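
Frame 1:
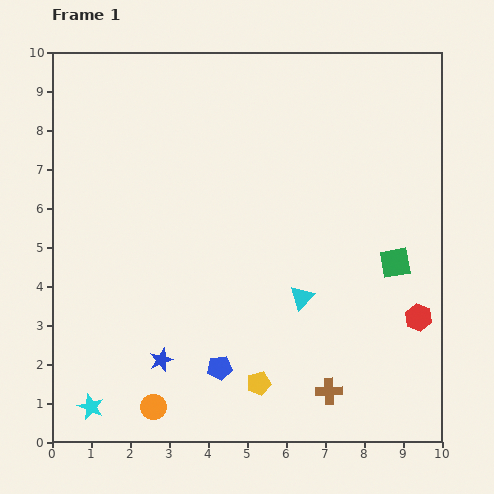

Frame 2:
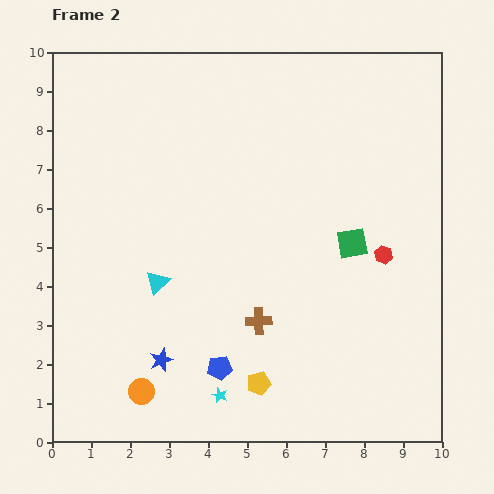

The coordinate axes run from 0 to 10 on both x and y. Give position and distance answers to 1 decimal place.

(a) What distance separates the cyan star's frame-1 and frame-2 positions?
3.3

The cyan star moved from (1.0, 0.9) to (4.3, 1.2), a distance of √(3.3² + 0.3²) ≈ 3.3.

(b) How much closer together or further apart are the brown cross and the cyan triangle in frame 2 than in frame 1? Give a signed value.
+0.3

Distance in frame 1: 2.5. Distance in frame 2: 2.8.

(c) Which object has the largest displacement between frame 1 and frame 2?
the cyan triangle

(moved 3.7; next 3.3)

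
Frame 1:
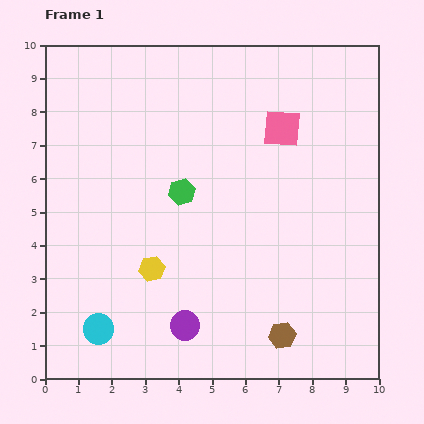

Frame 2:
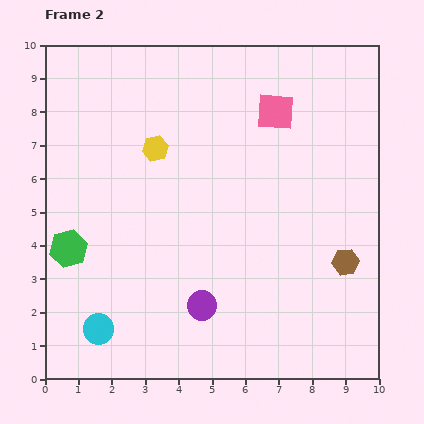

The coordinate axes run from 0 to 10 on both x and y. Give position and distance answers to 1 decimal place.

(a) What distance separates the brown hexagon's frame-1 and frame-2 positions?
2.9

The brown hexagon moved from (7.1, 1.3) to (9.0, 3.5), a distance of √(1.9² + 2.2²) ≈ 2.9.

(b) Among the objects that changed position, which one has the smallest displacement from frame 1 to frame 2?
the pink square

(moved 0.5)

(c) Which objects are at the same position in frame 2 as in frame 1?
the cyan circle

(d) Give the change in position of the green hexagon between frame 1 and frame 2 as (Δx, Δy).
(-3.4, -1.7)

The green hexagon was at (4.1, 5.6) in frame 1 and (0.7, 3.9) in frame 2.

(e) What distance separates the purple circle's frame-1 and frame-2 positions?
0.8

The purple circle moved from (4.2, 1.6) to (4.7, 2.2), a distance of √(0.5² + 0.6²) ≈ 0.8.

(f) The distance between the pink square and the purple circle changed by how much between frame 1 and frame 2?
-0.4

Distance in frame 1: 6.6. Distance in frame 2: 6.2.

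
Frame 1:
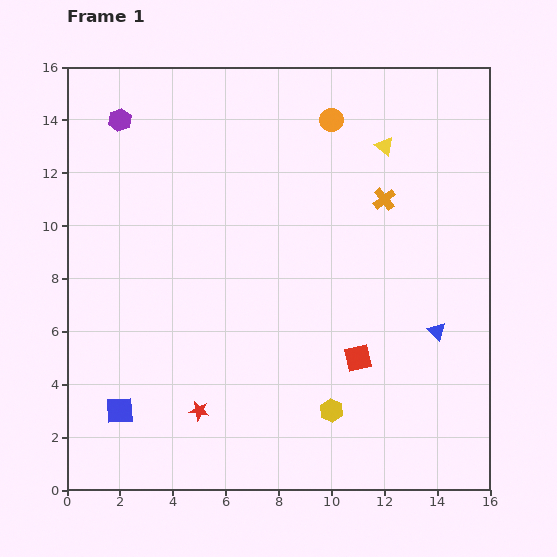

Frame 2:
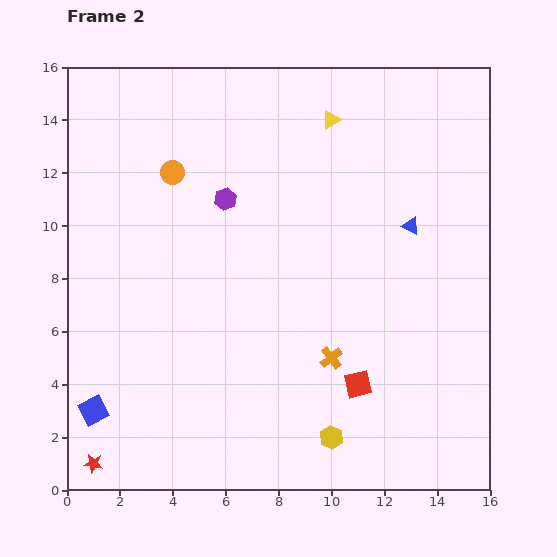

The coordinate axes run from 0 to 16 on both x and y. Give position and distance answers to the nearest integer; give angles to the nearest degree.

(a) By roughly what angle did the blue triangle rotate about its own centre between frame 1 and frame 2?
20° counter-clockwise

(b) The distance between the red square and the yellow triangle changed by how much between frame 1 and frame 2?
+2

Distance in frame 1: 8. Distance in frame 2: 10.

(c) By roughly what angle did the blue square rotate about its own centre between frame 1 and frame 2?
25° counter-clockwise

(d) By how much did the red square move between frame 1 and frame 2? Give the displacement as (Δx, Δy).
(0, -1)

The red square was at (11, 5) in frame 1 and (11, 4) in frame 2.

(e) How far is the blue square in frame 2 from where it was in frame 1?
1

The blue square moved from (2, 3) to (1, 3), a distance of √(1² + 0²) ≈ 1.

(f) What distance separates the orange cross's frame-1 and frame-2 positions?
6

The orange cross moved from (12, 11) to (10, 5), a distance of √(2² + 6²) ≈ 6.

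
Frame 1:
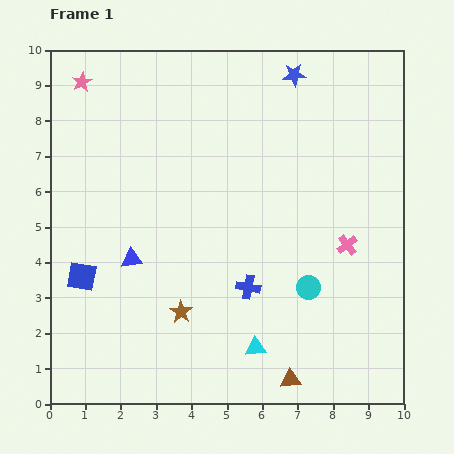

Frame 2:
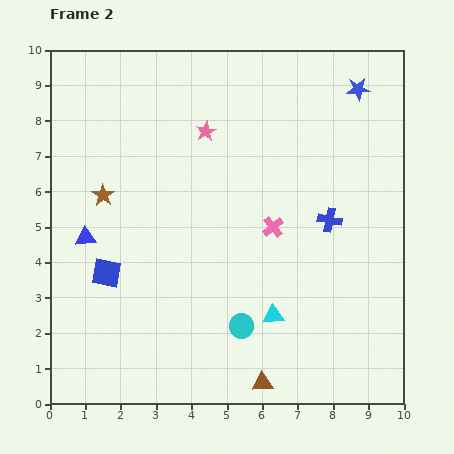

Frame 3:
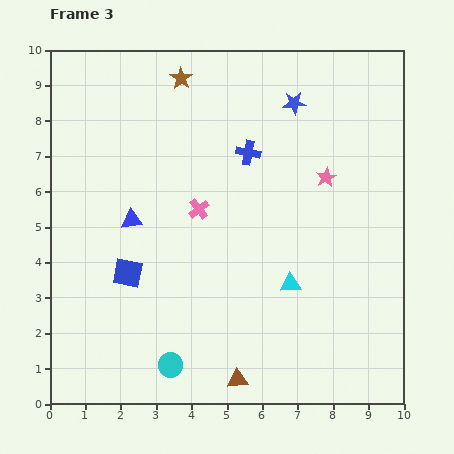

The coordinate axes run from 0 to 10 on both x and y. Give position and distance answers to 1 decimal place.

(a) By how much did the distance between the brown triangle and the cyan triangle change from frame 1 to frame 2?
+0.6

Distance in frame 1: 1.3. Distance in frame 2: 1.9.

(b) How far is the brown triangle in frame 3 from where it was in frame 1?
1.5

The brown triangle moved from (6.8, 0.7) to (5.3, 0.7), a distance of √(1.5² + 0.0²) ≈ 1.5.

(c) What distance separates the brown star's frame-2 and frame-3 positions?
4.0

The brown star moved from (1.5, 5.9) to (3.7, 9.2), a distance of √(2.2² + 3.3²) ≈ 4.0.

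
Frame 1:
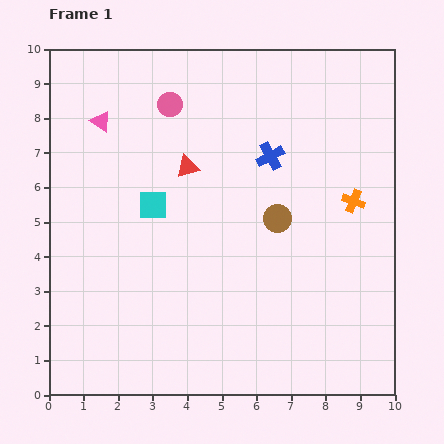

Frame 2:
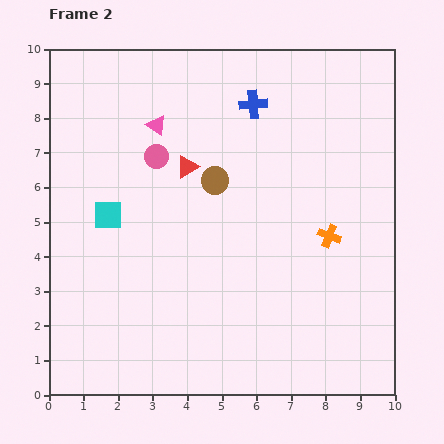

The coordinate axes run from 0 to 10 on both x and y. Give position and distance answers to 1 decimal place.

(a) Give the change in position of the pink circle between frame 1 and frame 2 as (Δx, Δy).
(-0.4, -1.5)

The pink circle was at (3.5, 8.4) in frame 1 and (3.1, 6.9) in frame 2.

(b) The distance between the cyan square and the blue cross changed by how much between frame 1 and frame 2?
+1.6

Distance in frame 1: 3.7. Distance in frame 2: 5.3.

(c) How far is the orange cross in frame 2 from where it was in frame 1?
1.2

The orange cross moved from (8.8, 5.6) to (8.1, 4.6), a distance of √(0.7² + 1.0²) ≈ 1.2.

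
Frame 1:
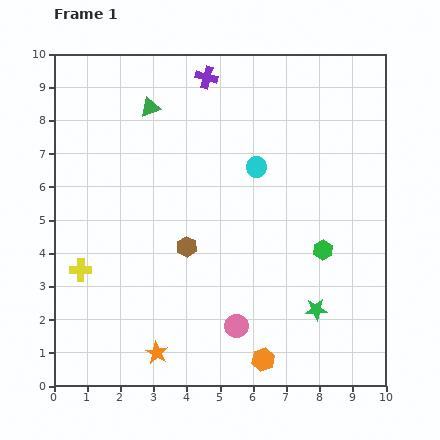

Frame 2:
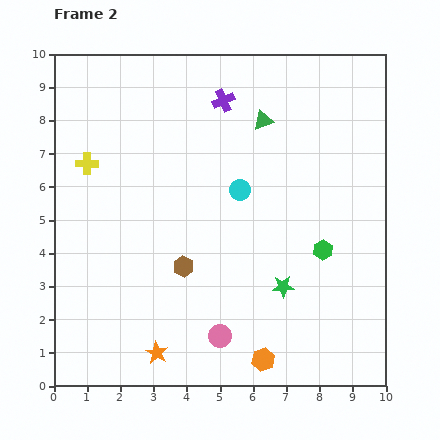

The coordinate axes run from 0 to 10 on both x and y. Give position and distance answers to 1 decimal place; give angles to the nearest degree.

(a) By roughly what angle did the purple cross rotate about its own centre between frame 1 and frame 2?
39° counter-clockwise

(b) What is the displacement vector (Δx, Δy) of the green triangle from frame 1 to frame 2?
(3.4, -0.4)

The green triangle was at (2.9, 8.4) in frame 1 and (6.3, 8.0) in frame 2.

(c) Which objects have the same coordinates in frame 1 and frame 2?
the orange hexagon, the green hexagon, the orange star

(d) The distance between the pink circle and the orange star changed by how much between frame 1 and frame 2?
-0.5

Distance in frame 1: 2.5. Distance in frame 2: 2.0.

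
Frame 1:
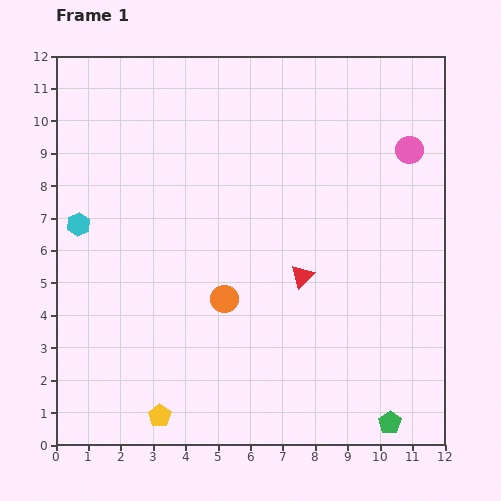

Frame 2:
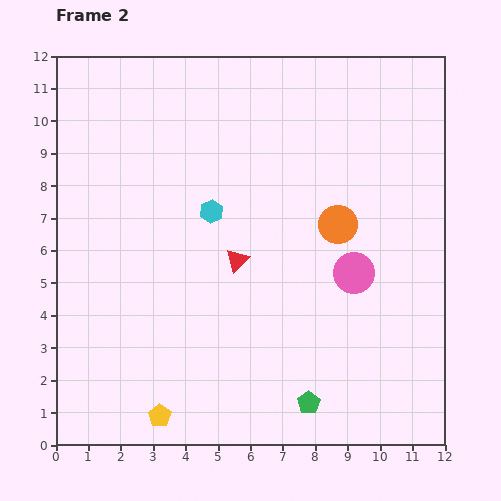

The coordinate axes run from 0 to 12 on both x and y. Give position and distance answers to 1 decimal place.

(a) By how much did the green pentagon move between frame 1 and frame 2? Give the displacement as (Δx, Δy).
(-2.5, 0.6)

The green pentagon was at (10.3, 0.7) in frame 1 and (7.8, 1.3) in frame 2.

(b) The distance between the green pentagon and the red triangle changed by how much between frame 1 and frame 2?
-0.3

Distance in frame 1: 5.2. Distance in frame 2: 4.9.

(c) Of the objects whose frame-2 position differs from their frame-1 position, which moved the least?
the red triangle

(moved 2.1)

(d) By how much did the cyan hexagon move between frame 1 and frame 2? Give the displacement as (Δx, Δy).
(4.1, 0.4)

The cyan hexagon was at (0.7, 6.8) in frame 1 and (4.8, 7.2) in frame 2.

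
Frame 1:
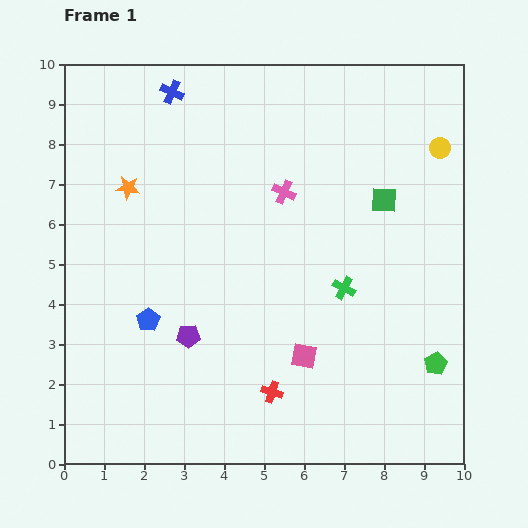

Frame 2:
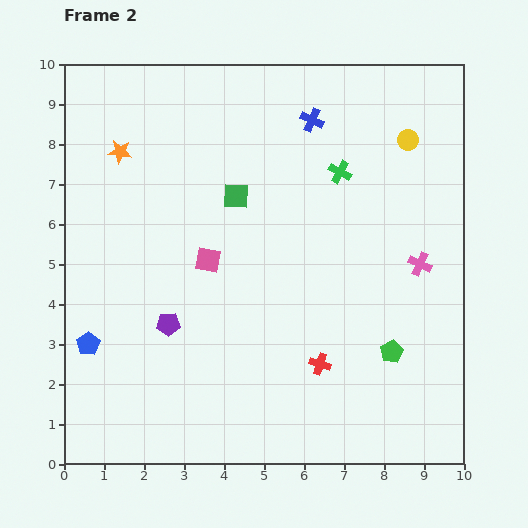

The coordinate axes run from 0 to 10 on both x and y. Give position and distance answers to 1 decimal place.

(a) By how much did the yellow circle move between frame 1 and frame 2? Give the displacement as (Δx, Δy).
(-0.8, 0.2)

The yellow circle was at (9.4, 7.9) in frame 1 and (8.6, 8.1) in frame 2.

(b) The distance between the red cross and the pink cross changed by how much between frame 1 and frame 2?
-1.5

Distance in frame 1: 5.0. Distance in frame 2: 3.5.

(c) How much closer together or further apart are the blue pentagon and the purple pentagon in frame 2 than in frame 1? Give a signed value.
+1.0

Distance in frame 1: 1.1. Distance in frame 2: 2.1.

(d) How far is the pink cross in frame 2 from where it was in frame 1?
3.8

The pink cross moved from (5.5, 6.8) to (8.9, 5.0), a distance of √(3.4² + 1.8²) ≈ 3.8.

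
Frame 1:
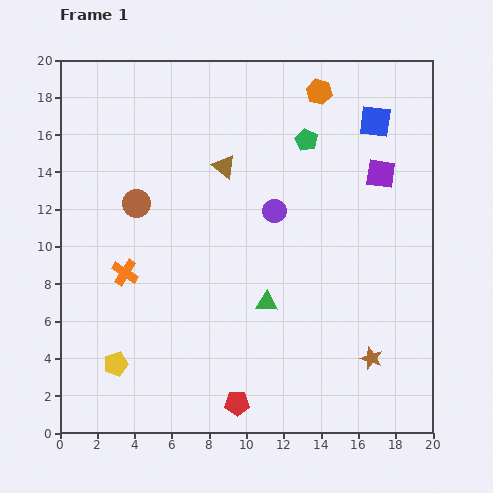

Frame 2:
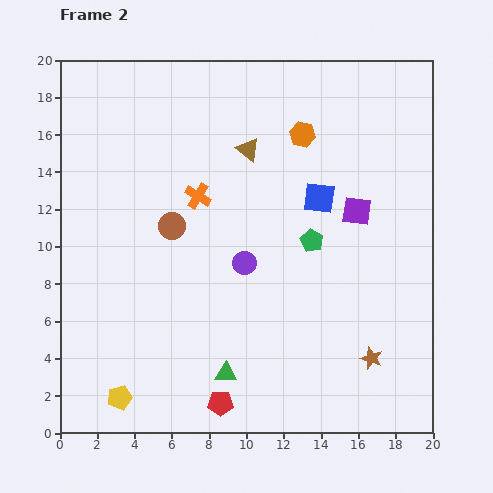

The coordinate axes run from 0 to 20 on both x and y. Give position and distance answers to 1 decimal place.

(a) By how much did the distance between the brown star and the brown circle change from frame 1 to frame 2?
-2.3

Distance in frame 1: 15.1. Distance in frame 2: 12.8.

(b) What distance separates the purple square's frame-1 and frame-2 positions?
2.4

The purple square moved from (17.2, 13.9) to (15.9, 11.9), a distance of √(1.3² + 2.0²) ≈ 2.4.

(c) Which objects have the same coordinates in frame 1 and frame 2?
the brown star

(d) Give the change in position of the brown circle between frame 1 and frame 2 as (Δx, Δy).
(1.9, -1.2)

The brown circle was at (4.1, 12.3) in frame 1 and (6.0, 11.1) in frame 2.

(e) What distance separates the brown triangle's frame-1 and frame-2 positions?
1.6

The brown triangle moved from (8.8, 14.3) to (10.1, 15.2), a distance of √(1.3² + 0.9²) ≈ 1.6.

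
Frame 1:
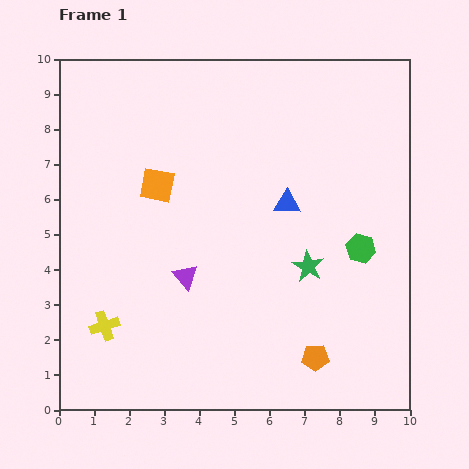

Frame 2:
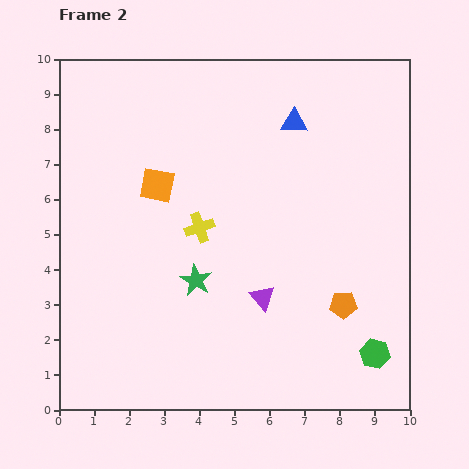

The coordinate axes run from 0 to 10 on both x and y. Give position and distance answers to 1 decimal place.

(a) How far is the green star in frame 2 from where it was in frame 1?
3.2

The green star moved from (7.1, 4.1) to (3.9, 3.7), a distance of √(3.2² + 0.4²) ≈ 3.2.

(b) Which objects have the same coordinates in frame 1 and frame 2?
the orange square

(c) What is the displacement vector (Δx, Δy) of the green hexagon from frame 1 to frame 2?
(0.4, -3.0)

The green hexagon was at (8.6, 4.6) in frame 1 and (9.0, 1.6) in frame 2.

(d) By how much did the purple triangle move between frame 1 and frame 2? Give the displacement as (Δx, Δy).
(2.2, -0.6)

The purple triangle was at (3.6, 3.8) in frame 1 and (5.8, 3.2) in frame 2.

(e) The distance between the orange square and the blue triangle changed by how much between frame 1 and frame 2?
+0.6

Distance in frame 1: 3.7. Distance in frame 2: 4.3.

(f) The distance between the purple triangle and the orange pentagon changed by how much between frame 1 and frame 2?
-2.1

Distance in frame 1: 4.4. Distance in frame 2: 2.3.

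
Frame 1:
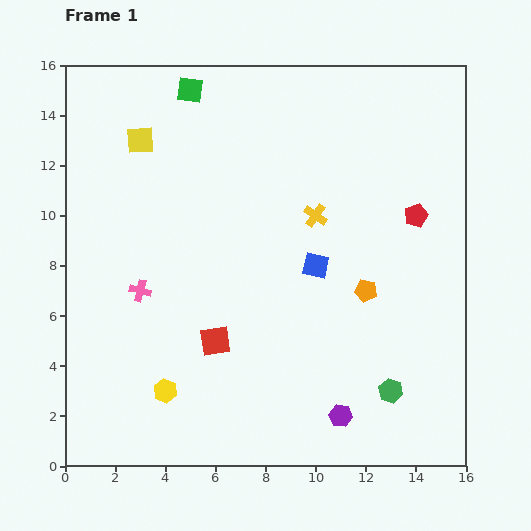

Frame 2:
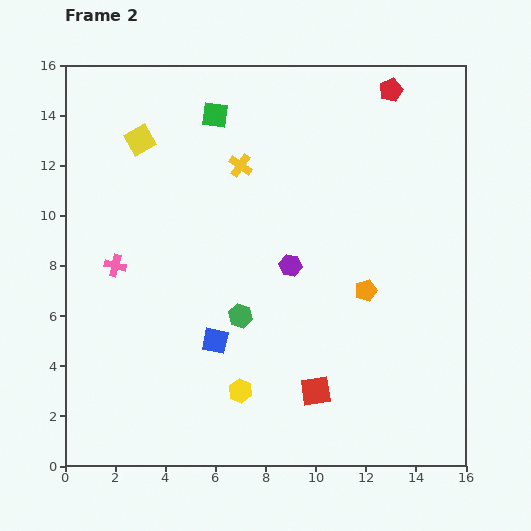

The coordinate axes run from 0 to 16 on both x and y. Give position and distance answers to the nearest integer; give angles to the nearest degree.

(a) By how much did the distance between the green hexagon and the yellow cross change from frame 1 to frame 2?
-2

Distance in frame 1: 8. Distance in frame 2: 6.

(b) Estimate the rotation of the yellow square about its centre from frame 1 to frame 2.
26° counter-clockwise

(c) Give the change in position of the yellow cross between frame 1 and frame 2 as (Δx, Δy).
(-3, 2)

The yellow cross was at (10, 10) in frame 1 and (7, 12) in frame 2.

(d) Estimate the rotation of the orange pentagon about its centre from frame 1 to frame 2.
29° counter-clockwise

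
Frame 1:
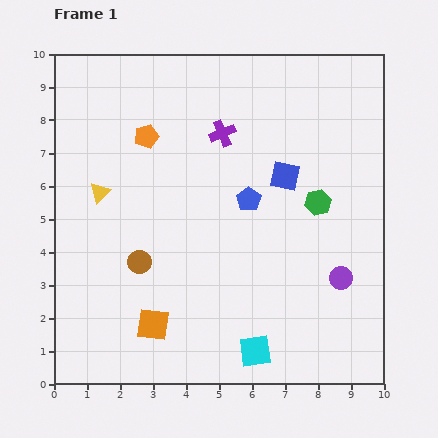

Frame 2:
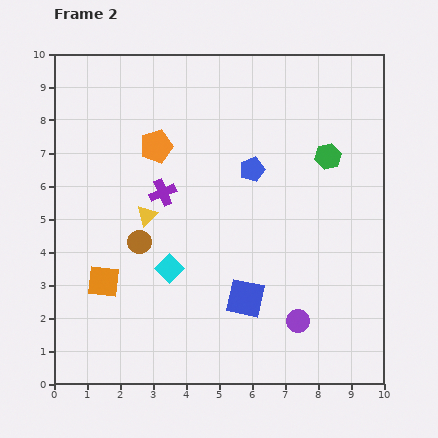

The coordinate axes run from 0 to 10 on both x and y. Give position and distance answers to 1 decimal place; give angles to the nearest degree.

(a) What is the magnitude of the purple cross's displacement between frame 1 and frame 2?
2.5

The purple cross moved from (5.1, 7.6) to (3.3, 5.8), a distance of √(1.8² + 1.8²) ≈ 2.5.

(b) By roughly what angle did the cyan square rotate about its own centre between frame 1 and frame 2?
39° counter-clockwise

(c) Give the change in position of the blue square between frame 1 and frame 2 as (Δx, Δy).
(-1.2, -3.7)

The blue square was at (7.0, 6.3) in frame 1 and (5.8, 2.6) in frame 2.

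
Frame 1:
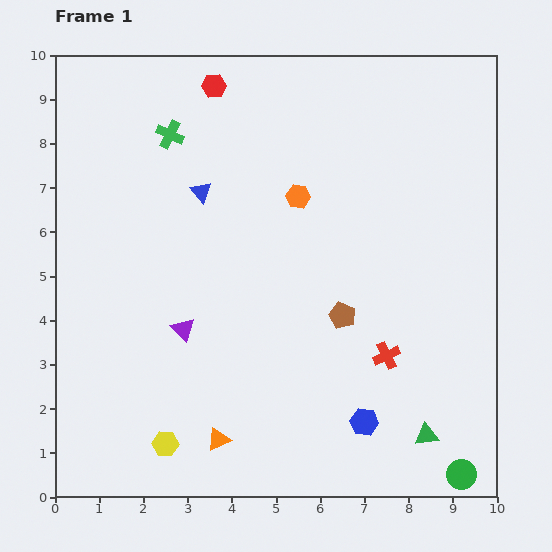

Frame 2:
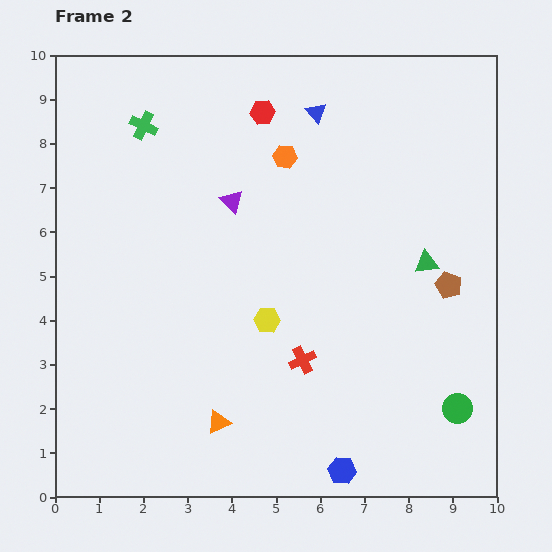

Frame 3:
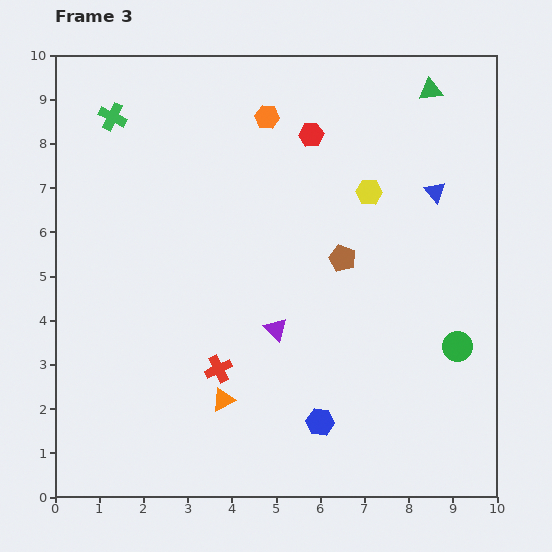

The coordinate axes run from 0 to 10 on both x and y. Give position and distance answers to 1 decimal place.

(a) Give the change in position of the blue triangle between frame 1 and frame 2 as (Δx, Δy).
(2.6, 1.8)

The blue triangle was at (3.3, 6.9) in frame 1 and (5.9, 8.7) in frame 2.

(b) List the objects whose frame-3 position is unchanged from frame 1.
none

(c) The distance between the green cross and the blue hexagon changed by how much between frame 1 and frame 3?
+0.5

Distance in frame 1: 7.8. Distance in frame 3: 8.3.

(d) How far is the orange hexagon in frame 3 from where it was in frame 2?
1.0

The orange hexagon moved from (5.2, 7.7) to (4.8, 8.6), a distance of √(0.4² + 0.9²) ≈ 1.0.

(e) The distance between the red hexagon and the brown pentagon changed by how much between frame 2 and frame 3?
-2.8

Distance in frame 2: 5.7. Distance in frame 3: 2.9.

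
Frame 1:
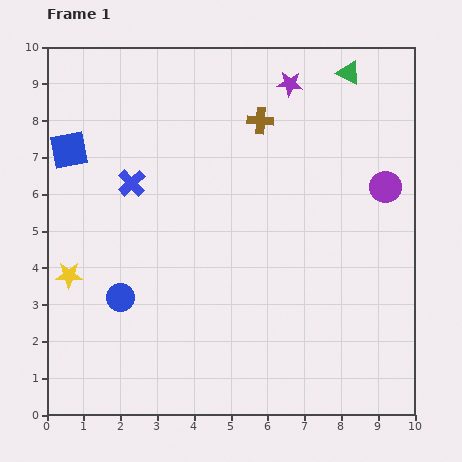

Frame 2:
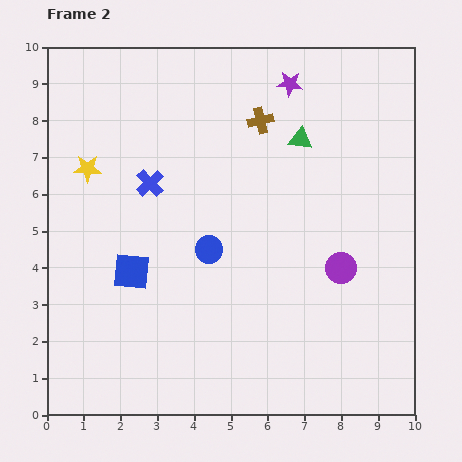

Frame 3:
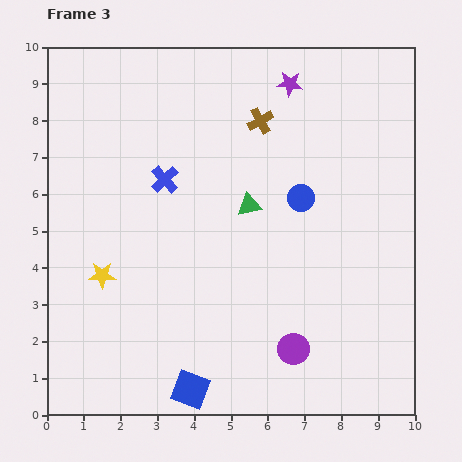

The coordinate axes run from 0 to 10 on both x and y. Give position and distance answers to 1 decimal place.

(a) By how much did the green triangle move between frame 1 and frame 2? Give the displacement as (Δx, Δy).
(-1.3, -1.8)

The green triangle was at (8.2, 9.3) in frame 1 and (6.9, 7.5) in frame 2.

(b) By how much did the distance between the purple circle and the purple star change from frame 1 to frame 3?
+3.4

Distance in frame 1: 3.8. Distance in frame 3: 7.2.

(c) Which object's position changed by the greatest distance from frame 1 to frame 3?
the blue square

(moved 7.3; next 5.6)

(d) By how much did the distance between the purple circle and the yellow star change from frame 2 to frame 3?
-1.8

Distance in frame 2: 7.4. Distance in frame 3: 5.6.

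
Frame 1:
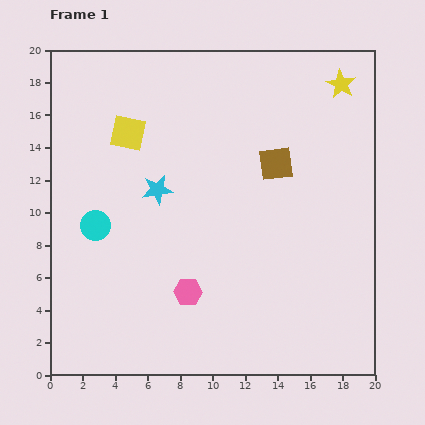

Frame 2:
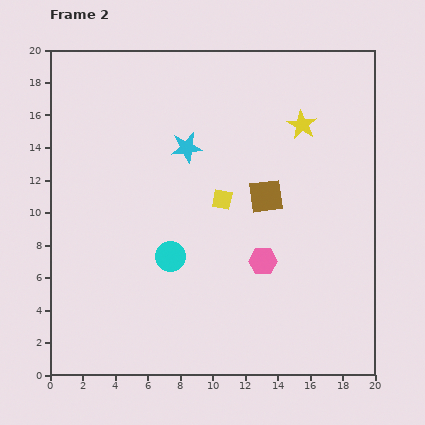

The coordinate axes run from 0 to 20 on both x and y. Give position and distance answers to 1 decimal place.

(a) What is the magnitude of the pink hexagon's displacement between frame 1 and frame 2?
5.0

The pink hexagon moved from (8.5, 5.1) to (13.1, 7.0), a distance of √(4.6² + 1.9²) ≈ 5.0.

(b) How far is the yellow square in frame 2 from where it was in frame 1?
7.1

The yellow square moved from (4.8, 14.9) to (10.6, 10.8), a distance of √(5.8² + 4.1²) ≈ 7.1.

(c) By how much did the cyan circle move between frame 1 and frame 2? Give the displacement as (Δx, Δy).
(4.6, -1.9)

The cyan circle was at (2.8, 9.2) in frame 1 and (7.4, 7.3) in frame 2.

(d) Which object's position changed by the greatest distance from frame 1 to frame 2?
the yellow square

(moved 7.1; next 5.0)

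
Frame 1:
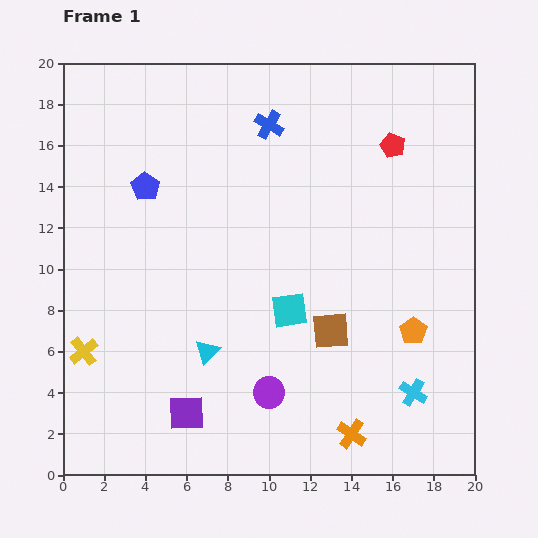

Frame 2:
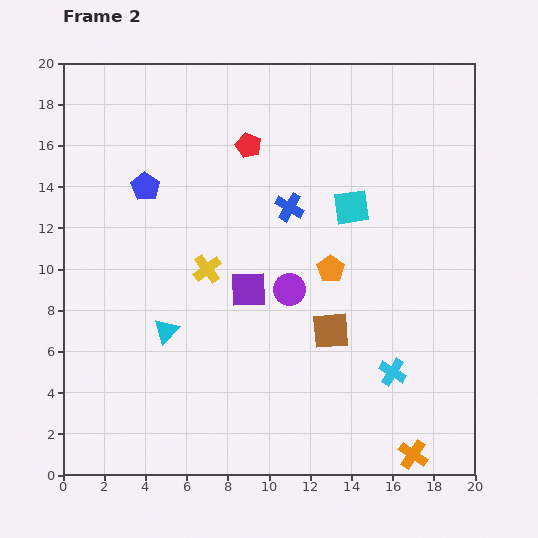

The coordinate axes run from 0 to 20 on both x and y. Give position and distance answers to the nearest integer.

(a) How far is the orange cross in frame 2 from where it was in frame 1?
3

The orange cross moved from (14, 2) to (17, 1), a distance of √(3² + 1²) ≈ 3.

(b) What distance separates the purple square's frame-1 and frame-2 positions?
7

The purple square moved from (6, 3) to (9, 9), a distance of √(3² + 6²) ≈ 7.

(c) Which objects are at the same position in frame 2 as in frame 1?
the blue pentagon, the brown square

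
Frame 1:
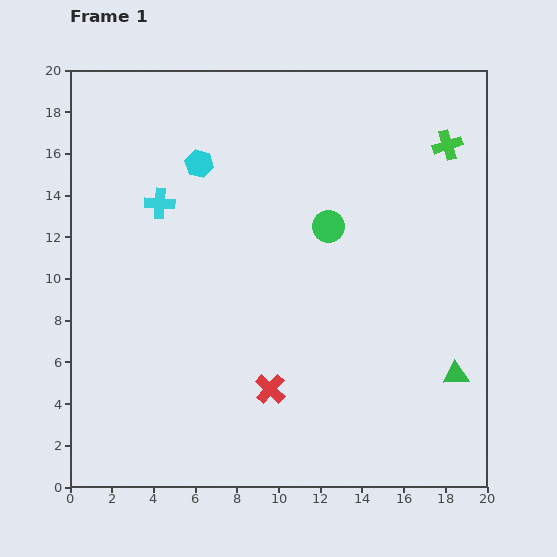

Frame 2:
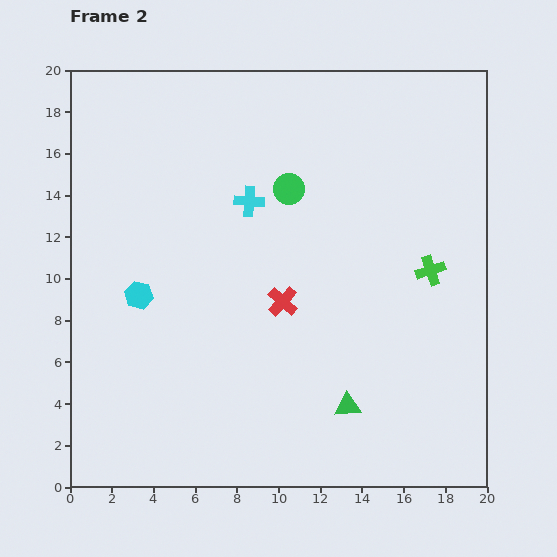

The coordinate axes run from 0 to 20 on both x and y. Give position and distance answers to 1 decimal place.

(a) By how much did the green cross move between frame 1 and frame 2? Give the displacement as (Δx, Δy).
(-0.8, -6.0)

The green cross was at (18.1, 16.4) in frame 1 and (17.3, 10.4) in frame 2.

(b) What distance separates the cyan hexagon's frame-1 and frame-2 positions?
6.9

The cyan hexagon moved from (6.2, 15.5) to (3.3, 9.2), a distance of √(2.9² + 6.3²) ≈ 6.9.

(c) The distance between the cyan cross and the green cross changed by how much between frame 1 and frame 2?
-4.8

Distance in frame 1: 14.1. Distance in frame 2: 9.3.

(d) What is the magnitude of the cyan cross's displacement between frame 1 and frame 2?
4.3

The cyan cross moved from (4.3, 13.6) to (8.6, 13.7), a distance of √(4.3² + 0.1²) ≈ 4.3.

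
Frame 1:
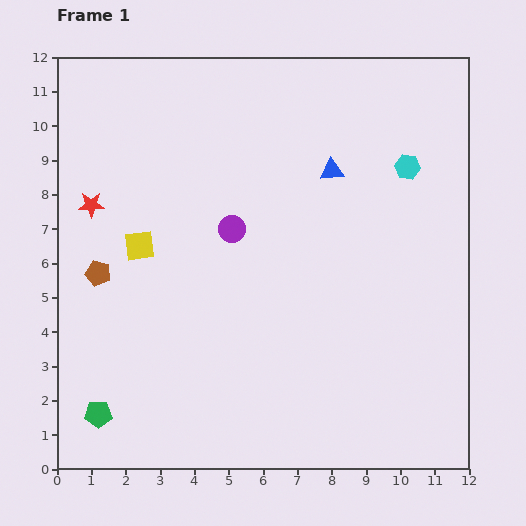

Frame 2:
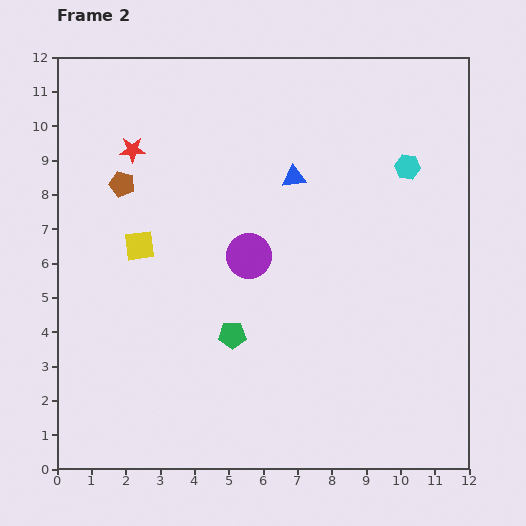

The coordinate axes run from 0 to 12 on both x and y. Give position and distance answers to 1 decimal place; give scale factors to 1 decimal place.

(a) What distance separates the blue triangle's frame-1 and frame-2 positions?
1.1

The blue triangle moved from (8.0, 8.7) to (6.9, 8.5), a distance of √(1.1² + 0.2²) ≈ 1.1.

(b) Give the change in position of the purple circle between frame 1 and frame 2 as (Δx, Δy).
(0.5, -0.8)

The purple circle was at (5.1, 7.0) in frame 1 and (5.6, 6.2) in frame 2.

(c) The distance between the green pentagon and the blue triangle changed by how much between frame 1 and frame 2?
-4.9

Distance in frame 1: 9.8. Distance in frame 2: 4.9.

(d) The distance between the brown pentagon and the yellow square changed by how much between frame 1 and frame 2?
+0.5

Distance in frame 1: 1.4. Distance in frame 2: 1.9.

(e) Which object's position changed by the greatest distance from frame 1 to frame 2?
the green pentagon

(moved 4.5; next 2.7)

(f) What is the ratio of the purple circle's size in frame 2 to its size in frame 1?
1.7×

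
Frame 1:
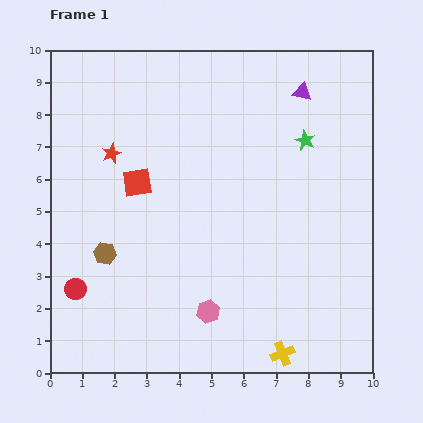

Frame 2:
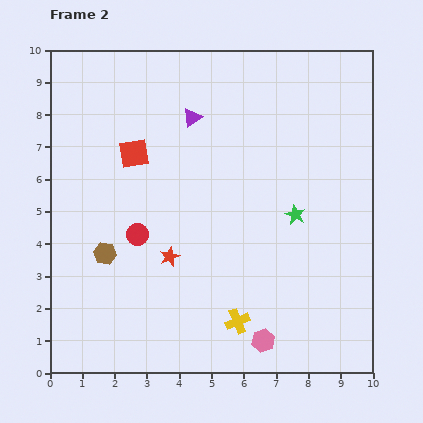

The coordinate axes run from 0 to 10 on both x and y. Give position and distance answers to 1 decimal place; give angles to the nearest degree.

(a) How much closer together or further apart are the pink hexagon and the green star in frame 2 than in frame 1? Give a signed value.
-2.1

Distance in frame 1: 6.1. Distance in frame 2: 4.0.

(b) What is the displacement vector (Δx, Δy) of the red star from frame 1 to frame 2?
(1.8, -3.2)

The red star was at (1.9, 6.8) in frame 1 and (3.7, 3.6) in frame 2.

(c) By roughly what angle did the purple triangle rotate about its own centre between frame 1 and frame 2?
49° counter-clockwise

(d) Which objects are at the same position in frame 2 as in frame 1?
the brown hexagon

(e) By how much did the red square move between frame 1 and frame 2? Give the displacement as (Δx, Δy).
(-0.1, 0.9)

The red square was at (2.7, 5.9) in frame 1 and (2.6, 6.8) in frame 2.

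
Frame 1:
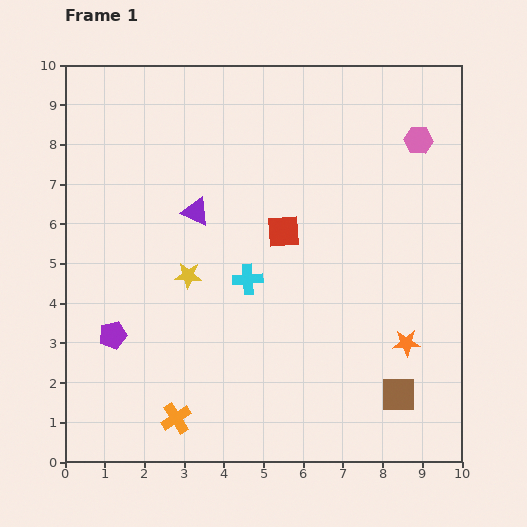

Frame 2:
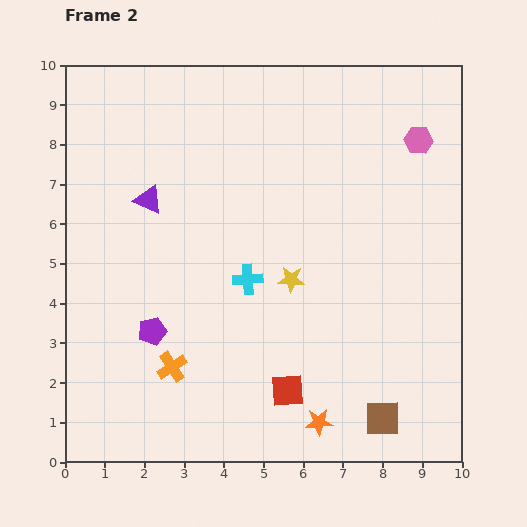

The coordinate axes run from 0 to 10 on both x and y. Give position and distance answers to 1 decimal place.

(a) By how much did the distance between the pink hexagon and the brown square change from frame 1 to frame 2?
+0.7

Distance in frame 1: 6.4. Distance in frame 2: 7.1.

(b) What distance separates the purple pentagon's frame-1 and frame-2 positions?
1.0

The purple pentagon moved from (1.2, 3.2) to (2.2, 3.3), a distance of √(1.0² + 0.1²) ≈ 1.0.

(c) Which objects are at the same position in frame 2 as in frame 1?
the cyan cross, the pink hexagon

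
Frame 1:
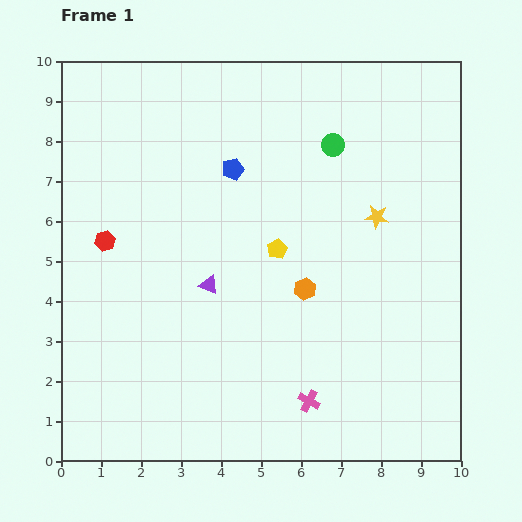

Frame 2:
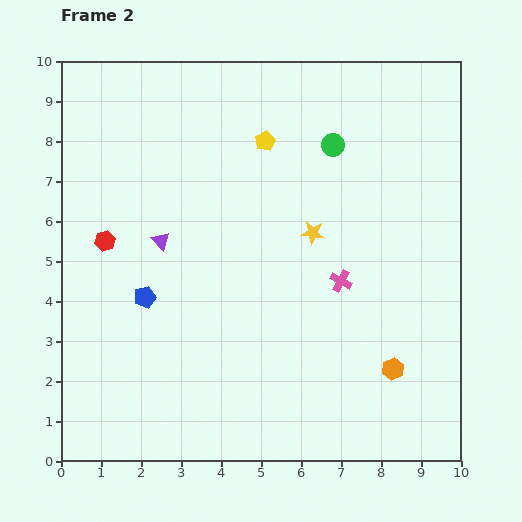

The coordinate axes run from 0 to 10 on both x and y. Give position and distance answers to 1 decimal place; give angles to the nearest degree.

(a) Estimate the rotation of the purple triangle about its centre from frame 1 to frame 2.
24° clockwise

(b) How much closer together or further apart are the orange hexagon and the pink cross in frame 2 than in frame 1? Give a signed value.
-0.2

Distance in frame 1: 2.8. Distance in frame 2: 2.6.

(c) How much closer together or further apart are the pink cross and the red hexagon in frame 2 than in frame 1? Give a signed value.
-0.5

Distance in frame 1: 6.5. Distance in frame 2: 6.0.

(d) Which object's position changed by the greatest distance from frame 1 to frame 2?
the blue pentagon

(moved 3.9; next 3.1)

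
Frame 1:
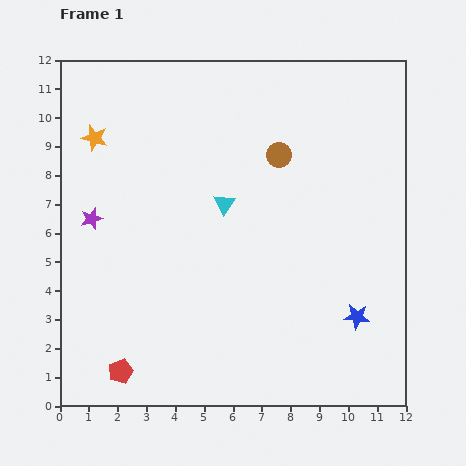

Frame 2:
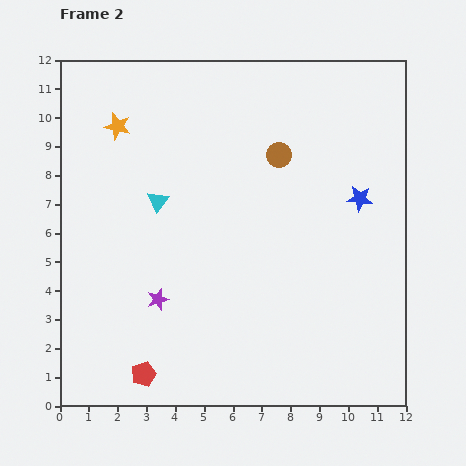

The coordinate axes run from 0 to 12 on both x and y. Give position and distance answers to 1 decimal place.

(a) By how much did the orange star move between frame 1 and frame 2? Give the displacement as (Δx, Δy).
(0.8, 0.4)

The orange star was at (1.2, 9.3) in frame 1 and (2.0, 9.7) in frame 2.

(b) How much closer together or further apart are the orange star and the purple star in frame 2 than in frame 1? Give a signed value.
+3.4

Distance in frame 1: 2.8. Distance in frame 2: 6.2.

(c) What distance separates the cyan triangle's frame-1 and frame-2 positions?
2.3

The cyan triangle moved from (5.7, 7.0) to (3.4, 7.1), a distance of √(2.3² + 0.1²) ≈ 2.3.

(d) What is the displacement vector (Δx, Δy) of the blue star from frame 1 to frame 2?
(0.1, 4.1)

The blue star was at (10.3, 3.1) in frame 1 and (10.4, 7.2) in frame 2.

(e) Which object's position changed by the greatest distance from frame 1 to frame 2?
the blue star

(moved 4.1; next 3.6)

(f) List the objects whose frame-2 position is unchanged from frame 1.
the brown circle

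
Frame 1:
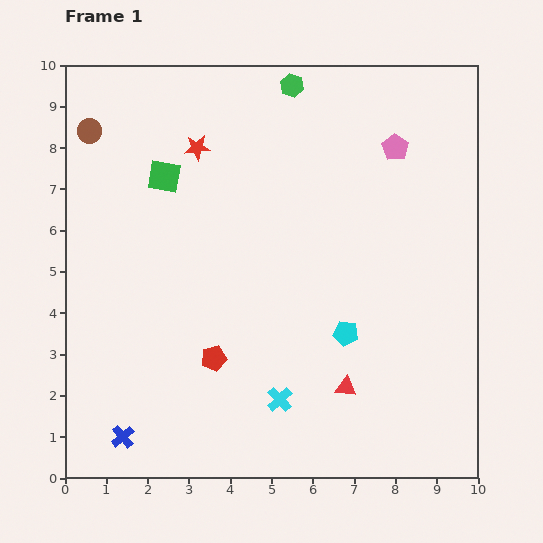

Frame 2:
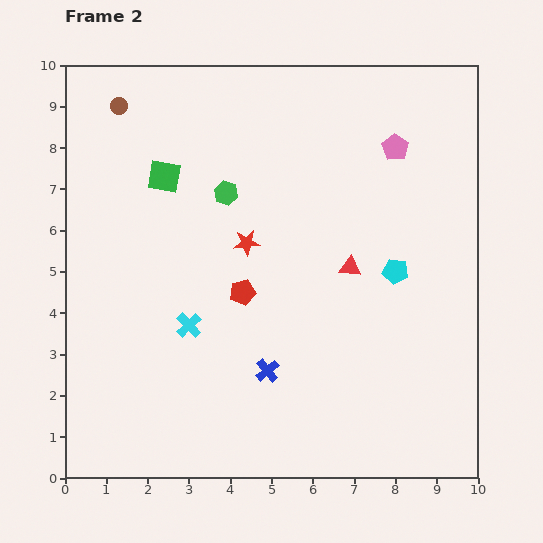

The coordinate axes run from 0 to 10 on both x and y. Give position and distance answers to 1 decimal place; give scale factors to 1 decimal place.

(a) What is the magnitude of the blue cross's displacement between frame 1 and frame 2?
3.8

The blue cross moved from (1.4, 1.0) to (4.9, 2.6), a distance of √(3.5² + 1.6²) ≈ 3.8.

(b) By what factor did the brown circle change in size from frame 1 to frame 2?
0.7×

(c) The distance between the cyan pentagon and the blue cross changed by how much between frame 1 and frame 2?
-2.1

Distance in frame 1: 6.0. Distance in frame 2: 3.9.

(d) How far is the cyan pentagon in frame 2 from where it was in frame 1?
1.9

The cyan pentagon moved from (6.8, 3.5) to (8.0, 5.0), a distance of √(1.2² + 1.5²) ≈ 1.9.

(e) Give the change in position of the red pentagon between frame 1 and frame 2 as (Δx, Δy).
(0.7, 1.6)

The red pentagon was at (3.6, 2.9) in frame 1 and (4.3, 4.5) in frame 2.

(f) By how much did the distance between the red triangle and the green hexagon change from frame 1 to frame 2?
-3.9

Distance in frame 1: 7.4. Distance in frame 2: 3.5.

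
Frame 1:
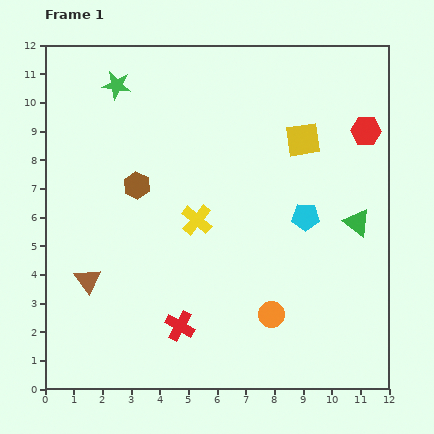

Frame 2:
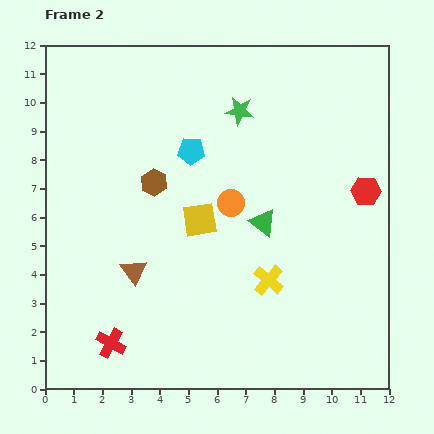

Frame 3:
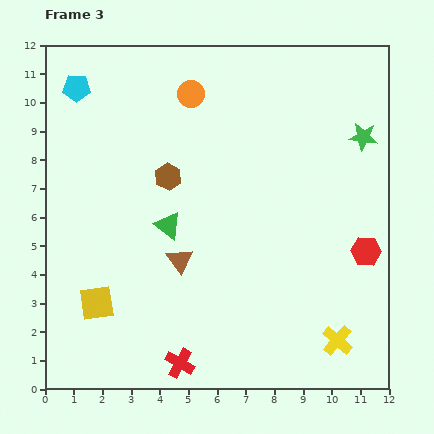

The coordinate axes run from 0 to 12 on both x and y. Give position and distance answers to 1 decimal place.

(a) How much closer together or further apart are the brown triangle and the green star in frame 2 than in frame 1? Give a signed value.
-0.2

Distance in frame 1: 6.9. Distance in frame 2: 6.7.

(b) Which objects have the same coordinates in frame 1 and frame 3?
none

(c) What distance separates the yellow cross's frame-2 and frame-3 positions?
3.2

The yellow cross moved from (7.8, 3.8) to (10.2, 1.7), a distance of √(2.4² + 2.1²) ≈ 3.2.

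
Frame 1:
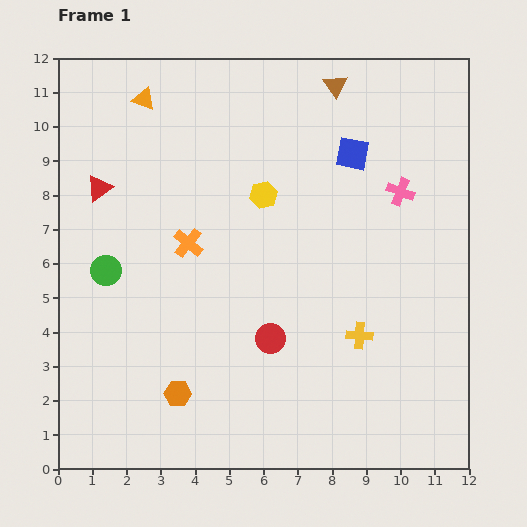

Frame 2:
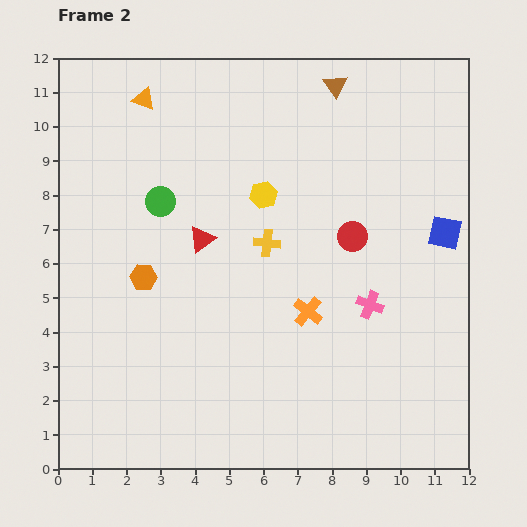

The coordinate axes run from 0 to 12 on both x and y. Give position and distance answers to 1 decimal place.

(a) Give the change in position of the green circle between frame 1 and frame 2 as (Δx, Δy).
(1.6, 2.0)

The green circle was at (1.4, 5.8) in frame 1 and (3.0, 7.8) in frame 2.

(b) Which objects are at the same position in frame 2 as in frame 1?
the brown triangle, the orange triangle, the yellow hexagon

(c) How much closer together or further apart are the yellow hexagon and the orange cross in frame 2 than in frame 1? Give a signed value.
+1.0

Distance in frame 1: 2.6. Distance in frame 2: 3.6.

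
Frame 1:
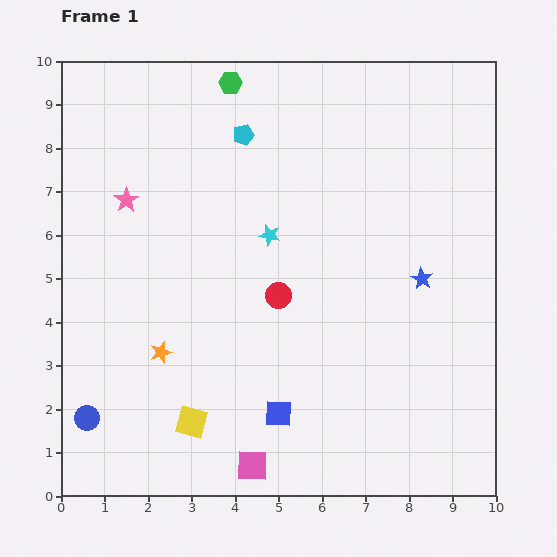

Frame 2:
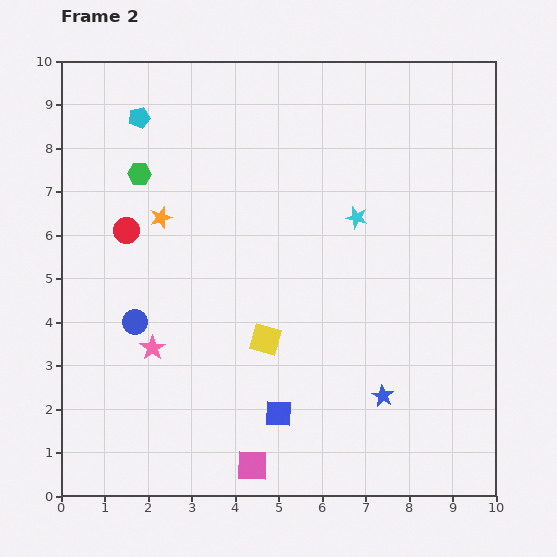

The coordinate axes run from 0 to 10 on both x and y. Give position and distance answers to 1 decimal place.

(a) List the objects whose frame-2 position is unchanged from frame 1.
the pink square, the blue square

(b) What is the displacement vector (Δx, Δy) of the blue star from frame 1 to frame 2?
(-0.9, -2.7)

The blue star was at (8.3, 5.0) in frame 1 and (7.4, 2.3) in frame 2.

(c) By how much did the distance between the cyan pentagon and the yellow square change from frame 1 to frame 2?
-0.8

Distance in frame 1: 6.7. Distance in frame 2: 5.9.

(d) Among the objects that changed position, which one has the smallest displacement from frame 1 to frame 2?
the cyan star

(moved 2.0)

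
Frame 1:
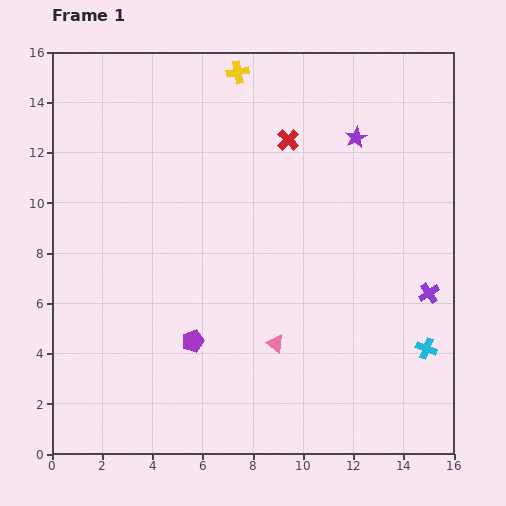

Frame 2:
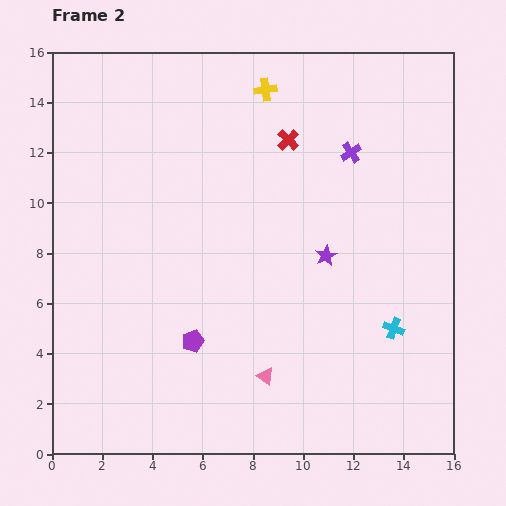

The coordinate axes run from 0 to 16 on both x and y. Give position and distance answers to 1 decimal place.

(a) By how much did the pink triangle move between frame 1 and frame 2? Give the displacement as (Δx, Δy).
(-0.4, -1.3)

The pink triangle was at (8.9, 4.4) in frame 1 and (8.5, 3.1) in frame 2.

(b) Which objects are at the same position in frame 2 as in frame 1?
the red cross, the purple pentagon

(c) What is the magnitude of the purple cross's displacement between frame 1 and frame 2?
6.4

The purple cross moved from (15.0, 6.4) to (11.9, 12.0), a distance of √(3.1² + 5.6²) ≈ 6.4.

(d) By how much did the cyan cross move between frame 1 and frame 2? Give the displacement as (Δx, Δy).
(-1.3, 0.8)

The cyan cross was at (14.9, 4.2) in frame 1 and (13.6, 5.0) in frame 2.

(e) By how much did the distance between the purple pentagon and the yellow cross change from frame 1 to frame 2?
-0.5

Distance in frame 1: 10.9. Distance in frame 2: 10.4.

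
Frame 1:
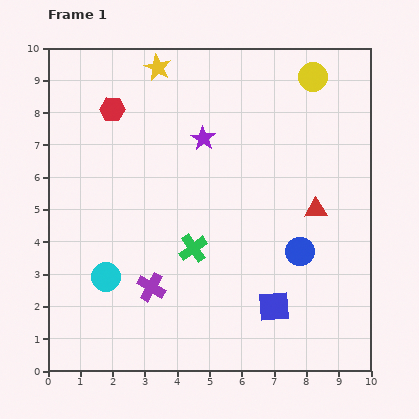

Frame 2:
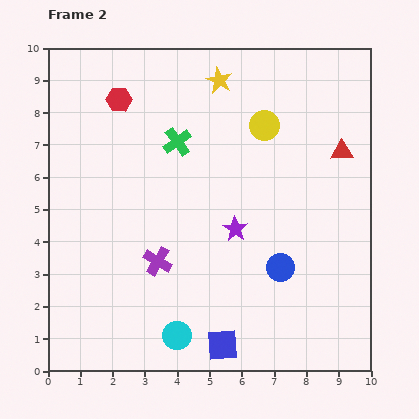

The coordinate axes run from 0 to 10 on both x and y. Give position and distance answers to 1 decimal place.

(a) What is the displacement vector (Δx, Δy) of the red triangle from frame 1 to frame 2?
(0.8, 1.8)

The red triangle was at (8.3, 5.0) in frame 1 and (9.1, 6.8) in frame 2.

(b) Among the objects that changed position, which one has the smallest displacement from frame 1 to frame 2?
the red hexagon

(moved 0.4)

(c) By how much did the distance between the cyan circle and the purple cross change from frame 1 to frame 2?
+1.0

Distance in frame 1: 1.4. Distance in frame 2: 2.4.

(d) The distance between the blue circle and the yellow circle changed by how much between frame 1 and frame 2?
-1.0

Distance in frame 1: 5.4. Distance in frame 2: 4.4.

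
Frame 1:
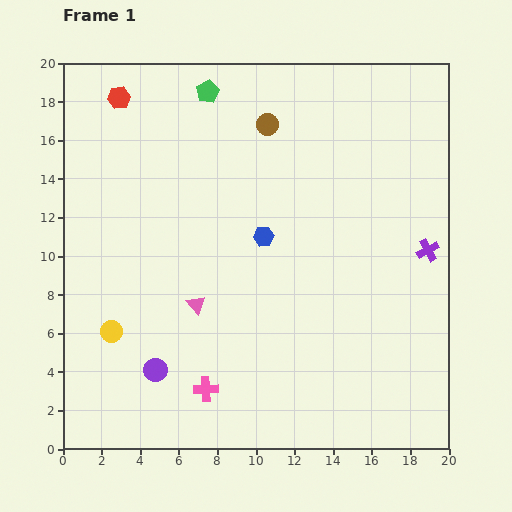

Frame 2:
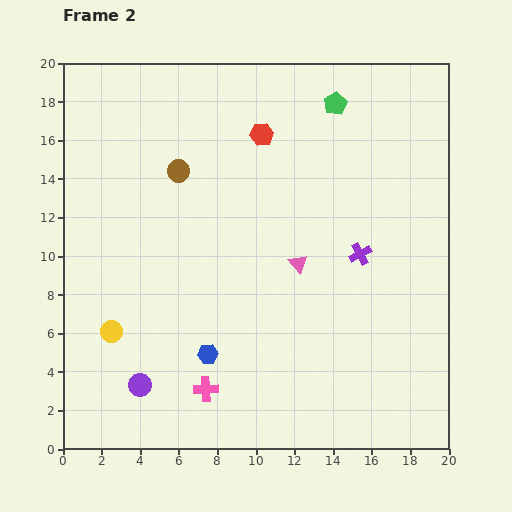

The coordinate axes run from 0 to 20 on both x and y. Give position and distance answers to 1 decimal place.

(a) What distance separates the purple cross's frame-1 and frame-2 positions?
3.5

The purple cross moved from (18.9, 10.3) to (15.4, 10.1), a distance of √(3.5² + 0.2²) ≈ 3.5.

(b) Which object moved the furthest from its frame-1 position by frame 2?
the red hexagon

(moved 7.6; next 6.8)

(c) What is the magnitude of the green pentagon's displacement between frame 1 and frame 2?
6.6

The green pentagon moved from (7.5, 18.5) to (14.1, 17.9), a distance of √(6.6² + 0.6²) ≈ 6.6.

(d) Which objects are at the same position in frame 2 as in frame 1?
the yellow circle, the pink cross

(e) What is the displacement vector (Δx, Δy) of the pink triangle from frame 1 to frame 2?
(5.3, 2.1)

The pink triangle was at (6.9, 7.5) in frame 1 and (12.2, 9.6) in frame 2.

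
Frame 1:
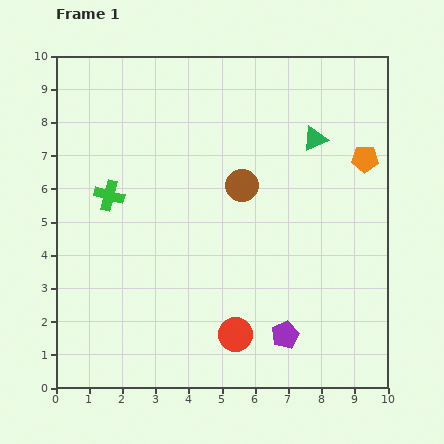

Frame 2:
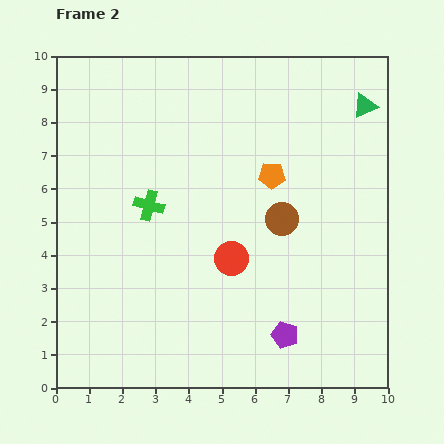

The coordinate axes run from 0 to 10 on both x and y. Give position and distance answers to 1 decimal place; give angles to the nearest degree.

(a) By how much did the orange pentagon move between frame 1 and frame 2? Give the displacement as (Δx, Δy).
(-2.8, -0.5)

The orange pentagon was at (9.3, 6.9) in frame 1 and (6.5, 6.4) in frame 2.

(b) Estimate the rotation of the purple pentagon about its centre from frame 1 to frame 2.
29° counter-clockwise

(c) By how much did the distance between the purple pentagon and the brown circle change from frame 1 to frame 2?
-1.2

Distance in frame 1: 4.7. Distance in frame 2: 3.5.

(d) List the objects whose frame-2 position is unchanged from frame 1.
the purple pentagon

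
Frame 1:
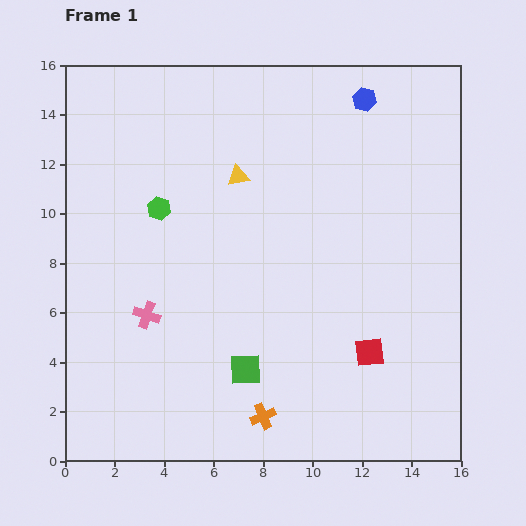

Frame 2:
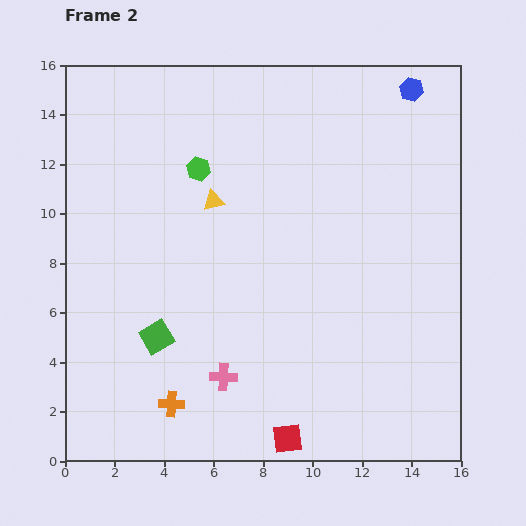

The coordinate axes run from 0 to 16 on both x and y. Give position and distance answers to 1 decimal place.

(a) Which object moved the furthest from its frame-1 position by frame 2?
the red square

(moved 4.8; next 4.0)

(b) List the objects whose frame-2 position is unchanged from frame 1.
none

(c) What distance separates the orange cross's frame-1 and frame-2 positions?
3.7

The orange cross moved from (8.0, 1.8) to (4.3, 2.3), a distance of √(3.7² + 0.5²) ≈ 3.7.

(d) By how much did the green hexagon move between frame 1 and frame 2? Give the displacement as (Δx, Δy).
(1.6, 1.6)

The green hexagon was at (3.8, 10.2) in frame 1 and (5.4, 11.8) in frame 2.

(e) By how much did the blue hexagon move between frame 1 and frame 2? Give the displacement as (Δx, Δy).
(1.9, 0.4)

The blue hexagon was at (12.1, 14.6) in frame 1 and (14.0, 15.0) in frame 2.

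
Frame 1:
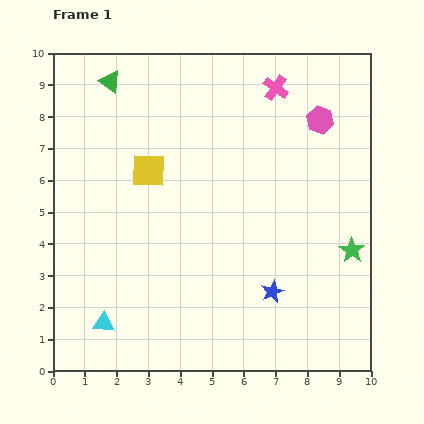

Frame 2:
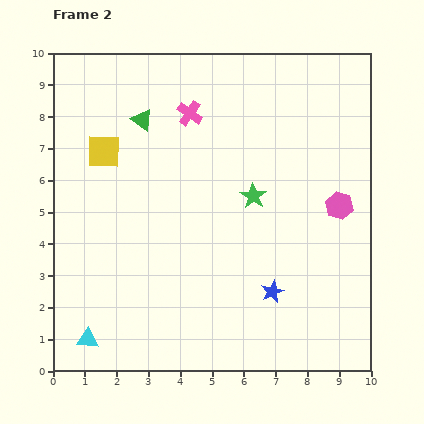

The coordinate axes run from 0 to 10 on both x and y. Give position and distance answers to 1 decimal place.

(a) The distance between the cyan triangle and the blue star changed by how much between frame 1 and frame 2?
+0.6

Distance in frame 1: 5.4. Distance in frame 2: 6.0.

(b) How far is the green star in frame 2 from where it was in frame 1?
3.5

The green star moved from (9.4, 3.8) to (6.3, 5.5), a distance of √(3.1² + 1.7²) ≈ 3.5.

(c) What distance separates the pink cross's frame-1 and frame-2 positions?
2.8

The pink cross moved from (7.0, 8.9) to (4.3, 8.1), a distance of √(2.7² + 0.8²) ≈ 2.8.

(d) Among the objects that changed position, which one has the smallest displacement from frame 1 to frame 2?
the cyan triangle

(moved 0.7)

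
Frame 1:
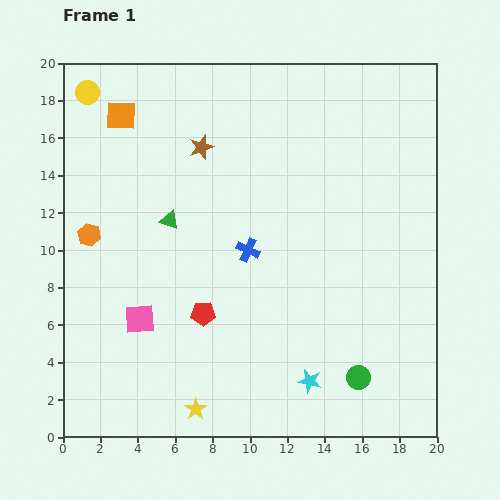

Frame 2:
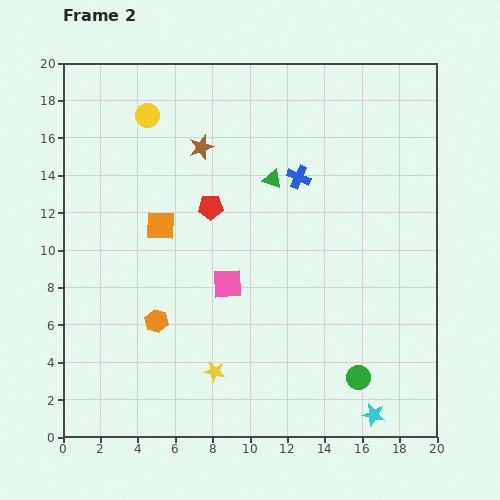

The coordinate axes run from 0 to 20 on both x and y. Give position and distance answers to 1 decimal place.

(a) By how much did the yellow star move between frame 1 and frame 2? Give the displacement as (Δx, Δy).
(1.0, 2.0)

The yellow star was at (7.1, 1.5) in frame 1 and (8.1, 3.5) in frame 2.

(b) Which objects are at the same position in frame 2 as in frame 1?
the green circle, the brown star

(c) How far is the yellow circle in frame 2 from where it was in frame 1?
3.4

The yellow circle moved from (1.3, 18.4) to (4.5, 17.2), a distance of √(3.2² + 1.2²) ≈ 3.4.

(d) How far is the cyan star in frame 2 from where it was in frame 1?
3.8

The cyan star moved from (13.2, 3.0) to (16.6, 1.2), a distance of √(3.4² + 1.8²) ≈ 3.8.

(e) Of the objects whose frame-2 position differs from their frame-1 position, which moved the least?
the yellow star

(moved 2.2)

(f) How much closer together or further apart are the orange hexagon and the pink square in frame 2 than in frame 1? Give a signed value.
-0.9

Distance in frame 1: 5.2. Distance in frame 2: 4.3.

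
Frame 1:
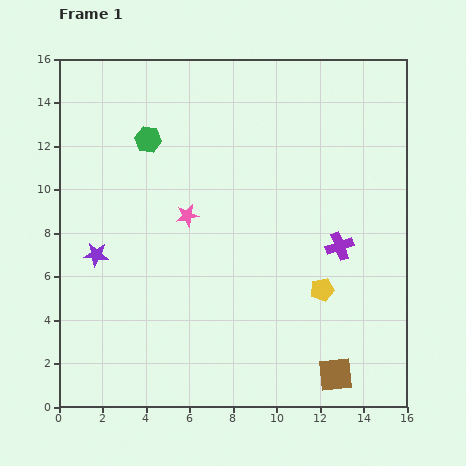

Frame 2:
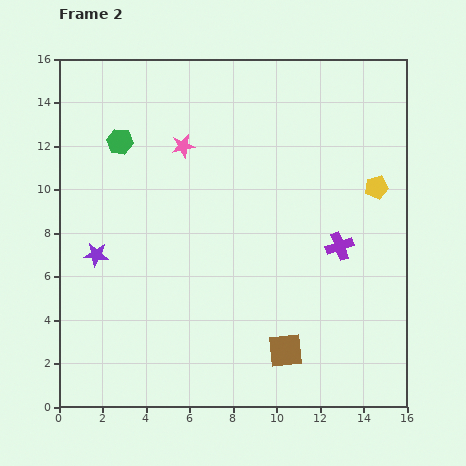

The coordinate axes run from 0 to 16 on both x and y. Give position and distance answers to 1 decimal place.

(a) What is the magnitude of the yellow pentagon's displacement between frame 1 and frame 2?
5.3

The yellow pentagon moved from (12.1, 5.4) to (14.6, 10.1), a distance of √(2.5² + 4.7²) ≈ 5.3.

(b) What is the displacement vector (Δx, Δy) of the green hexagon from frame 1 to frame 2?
(-1.3, -0.1)

The green hexagon was at (4.1, 12.3) in frame 1 and (2.8, 12.2) in frame 2.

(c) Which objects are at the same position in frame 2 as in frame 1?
the purple cross, the purple star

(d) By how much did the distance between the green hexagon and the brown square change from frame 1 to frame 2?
-1.6

Distance in frame 1: 13.8. Distance in frame 2: 12.2.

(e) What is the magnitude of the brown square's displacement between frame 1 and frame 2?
2.5

The brown square moved from (12.7, 1.5) to (10.4, 2.6), a distance of √(2.3² + 1.1²) ≈ 2.5.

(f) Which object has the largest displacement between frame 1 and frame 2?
the yellow pentagon

(moved 5.3; next 3.2)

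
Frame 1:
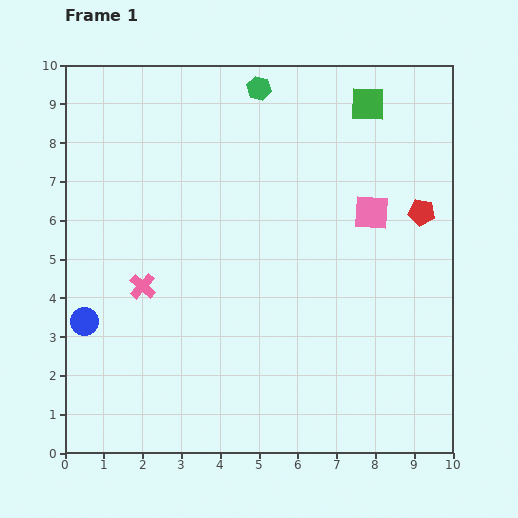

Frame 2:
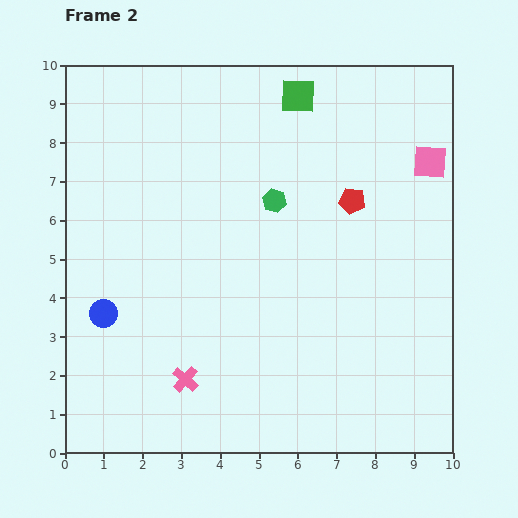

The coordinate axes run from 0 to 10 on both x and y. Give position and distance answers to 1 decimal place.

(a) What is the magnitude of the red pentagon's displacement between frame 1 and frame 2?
1.8

The red pentagon moved from (9.2, 6.2) to (7.4, 6.5), a distance of √(1.8² + 0.3²) ≈ 1.8.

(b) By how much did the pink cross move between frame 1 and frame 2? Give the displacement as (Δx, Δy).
(1.1, -2.4)

The pink cross was at (2.0, 4.3) in frame 1 and (3.1, 1.9) in frame 2.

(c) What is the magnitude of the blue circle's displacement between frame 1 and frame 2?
0.5

The blue circle moved from (0.5, 3.4) to (1.0, 3.6), a distance of √(0.5² + 0.2²) ≈ 0.5.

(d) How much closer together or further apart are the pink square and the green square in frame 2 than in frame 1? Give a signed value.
+1.0

Distance in frame 1: 2.8. Distance in frame 2: 3.8.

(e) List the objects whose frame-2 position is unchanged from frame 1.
none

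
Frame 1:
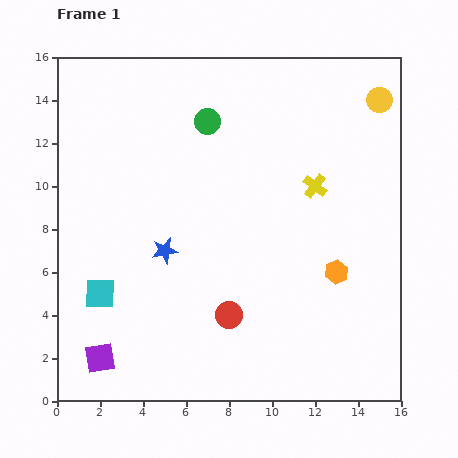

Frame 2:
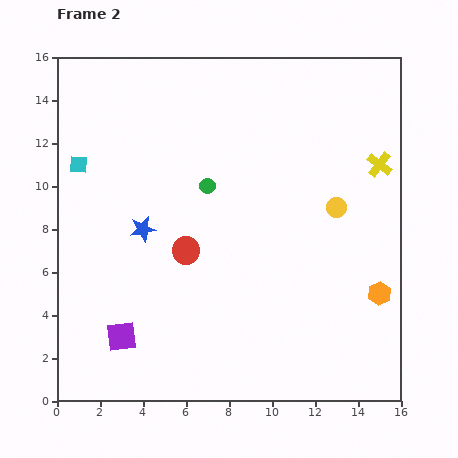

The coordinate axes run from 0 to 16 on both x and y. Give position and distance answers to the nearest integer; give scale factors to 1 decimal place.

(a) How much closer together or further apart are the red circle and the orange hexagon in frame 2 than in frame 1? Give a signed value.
+4

Distance in frame 1: 5. Distance in frame 2: 9.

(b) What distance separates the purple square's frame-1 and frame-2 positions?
1

The purple square moved from (2, 2) to (3, 3), a distance of √(1² + 1²) ≈ 1.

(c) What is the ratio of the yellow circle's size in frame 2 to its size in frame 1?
0.8×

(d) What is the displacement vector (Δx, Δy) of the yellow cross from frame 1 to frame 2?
(3, 1)

The yellow cross was at (12, 10) in frame 1 and (15, 11) in frame 2.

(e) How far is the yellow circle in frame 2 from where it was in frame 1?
5

The yellow circle moved from (15, 14) to (13, 9), a distance of √(2² + 5²) ≈ 5.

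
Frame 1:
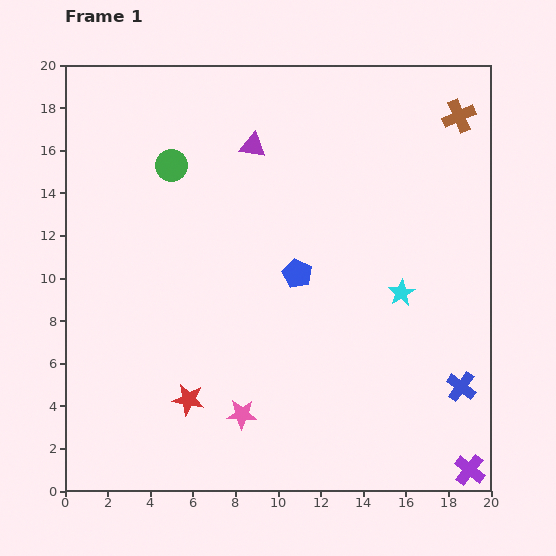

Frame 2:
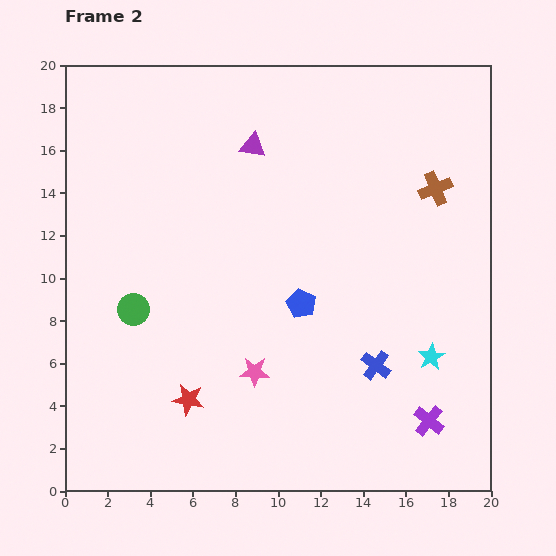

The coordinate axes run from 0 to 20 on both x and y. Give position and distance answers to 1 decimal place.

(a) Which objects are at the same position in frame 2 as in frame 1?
the red star, the purple triangle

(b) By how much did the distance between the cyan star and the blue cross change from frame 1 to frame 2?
-2.6

Distance in frame 1: 5.2. Distance in frame 2: 2.6.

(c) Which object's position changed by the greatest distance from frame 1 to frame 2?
the green circle

(moved 7.0; next 4.1)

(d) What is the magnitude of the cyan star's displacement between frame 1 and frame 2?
3.3

The cyan star moved from (15.8, 9.3) to (17.2, 6.3), a distance of √(1.4² + 3.0²) ≈ 3.3.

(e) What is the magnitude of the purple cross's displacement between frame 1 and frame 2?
3.0

The purple cross moved from (19.0, 1.0) to (17.1, 3.3), a distance of √(1.9² + 2.3²) ≈ 3.0.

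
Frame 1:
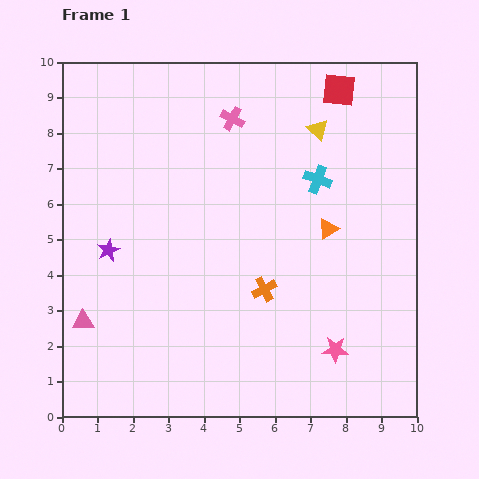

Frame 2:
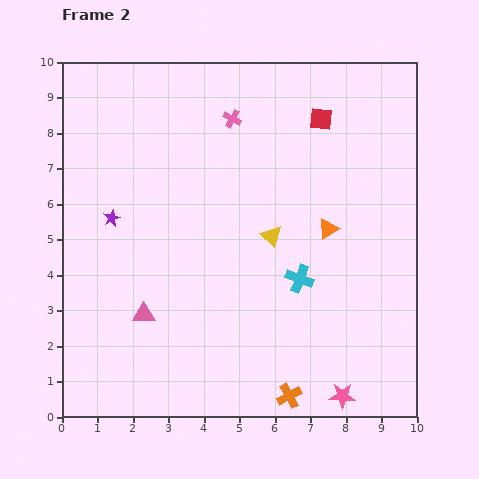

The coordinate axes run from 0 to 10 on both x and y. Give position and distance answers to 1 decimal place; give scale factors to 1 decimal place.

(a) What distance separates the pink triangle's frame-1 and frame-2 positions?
1.7

The pink triangle moved from (0.6, 2.7) to (2.3, 2.9), a distance of √(1.7² + 0.2²) ≈ 1.7.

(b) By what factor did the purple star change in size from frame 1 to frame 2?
0.7×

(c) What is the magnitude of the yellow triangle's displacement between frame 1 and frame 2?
3.3

The yellow triangle moved from (7.2, 8.1) to (5.9, 5.1), a distance of √(1.3² + 3.0²) ≈ 3.3.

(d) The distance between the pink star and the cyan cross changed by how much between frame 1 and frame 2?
-1.3

Distance in frame 1: 4.8. Distance in frame 2: 3.5.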